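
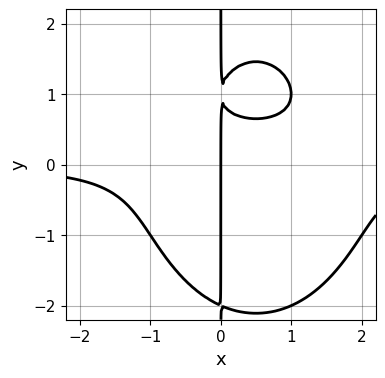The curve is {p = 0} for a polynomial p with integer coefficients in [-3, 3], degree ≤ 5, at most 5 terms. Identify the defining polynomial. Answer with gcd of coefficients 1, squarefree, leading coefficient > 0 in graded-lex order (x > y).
2*x^3*y + x*y^3 - 2*x^2*y - 3*x*y + 2*x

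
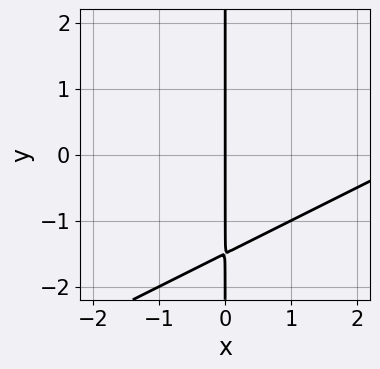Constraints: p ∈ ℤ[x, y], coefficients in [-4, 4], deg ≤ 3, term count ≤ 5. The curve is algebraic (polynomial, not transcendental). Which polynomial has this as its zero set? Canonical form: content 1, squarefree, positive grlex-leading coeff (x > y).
First, degree: the shape is more complex than any degree-1 curve, so deg p = 2.
Next, reading off the gridlines: it meets the x-axis at x = 0 (among the integer gridlines); the visible y-axis segment lies entirely on the curve.
Finally, putting this together gives p.

x^2 - 2*x*y - 3*x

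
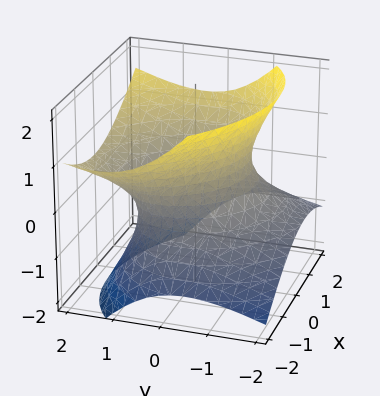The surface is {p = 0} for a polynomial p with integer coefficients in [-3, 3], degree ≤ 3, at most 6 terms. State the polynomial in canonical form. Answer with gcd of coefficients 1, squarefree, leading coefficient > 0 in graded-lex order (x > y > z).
2*x^2 + x*y + 2*y^2 - 3*y*z - 3*z^2 - 3

(a) Degree: a generic line meets the surface in up to 2 points, so deg p = 2.
(b) Against the integer gridlines: the surface avoids every integer z-axis point in the box.
(c) The integer polynomial consistent with all of this is the stated p.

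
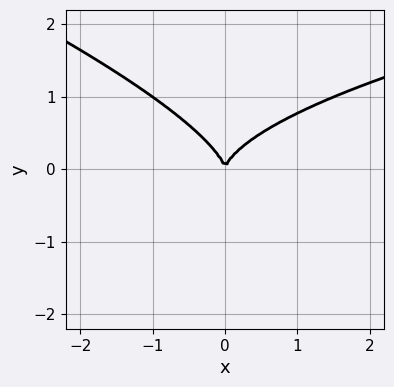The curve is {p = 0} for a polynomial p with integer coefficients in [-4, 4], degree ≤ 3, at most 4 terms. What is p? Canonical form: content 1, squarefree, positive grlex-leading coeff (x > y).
(a) deg p = 3. No degree-2 curve has this shape.
(b) From the axis intercepts and sections: it crosses the x-axis at the gridline x = 0; it crosses the y-axis at the gridline y = 0.
(c) Fitting integer coefficients to these (and the overall shape) gives p.

x*y^2 + 3*y^3 - 2*x^2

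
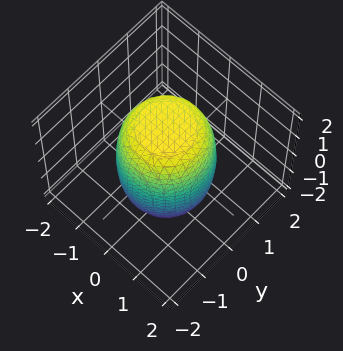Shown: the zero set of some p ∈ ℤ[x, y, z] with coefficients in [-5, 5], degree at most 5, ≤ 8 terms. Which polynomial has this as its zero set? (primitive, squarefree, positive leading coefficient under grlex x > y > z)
deg p = 4.
Symmetries: the z-axis is an axis of rotation, so x and y enter only as x² + y².
From the axis intercepts and sections: a circular section at z = -1 has radius between 1 and 2.
Assembling these constraints gives the stated polynomial.

2*x^4 + 4*x^2*y^2 + 2*y^4 - x^2 - y^2 + z^2 - 3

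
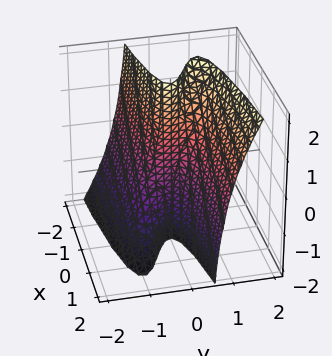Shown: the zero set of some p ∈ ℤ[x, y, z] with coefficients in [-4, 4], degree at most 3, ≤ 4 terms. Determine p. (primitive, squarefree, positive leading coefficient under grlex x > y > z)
3*y^3 - 2*y^2*z - x

(a) deg p = 3. A generic line meets the surface in up to 3 points.
(b) Observable constraints: it meets the x-axis at x = 0 (among the integer gridlines); it meets the y-axis at y = 0 (among the integer gridlines).
(c) Putting this together gives p. Check: (0, 0, 1) on the z-axis lies on the surface, and p(0, 0, 1) = 0. ✓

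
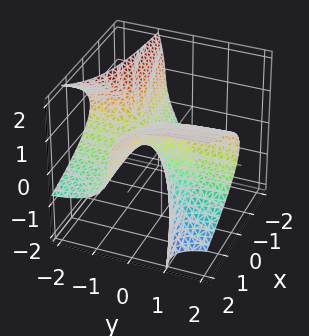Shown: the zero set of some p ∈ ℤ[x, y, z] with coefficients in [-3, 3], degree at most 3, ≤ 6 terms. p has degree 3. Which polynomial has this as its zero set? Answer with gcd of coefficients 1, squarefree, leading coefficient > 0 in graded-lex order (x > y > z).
3*y*z^2 + z^3 - 3*x*y - 3*y*z - 2*x

(a) The degree is 3 — a generic line meets the surface in up to 3 points.
(b) Reading off the gridlines: one z-axis crossing is at z = 0; the visible y-axis segment lies entirely on the surface; one x-axis crossing is at x = 0.
(c) Matching integer coefficients to the picture gives p.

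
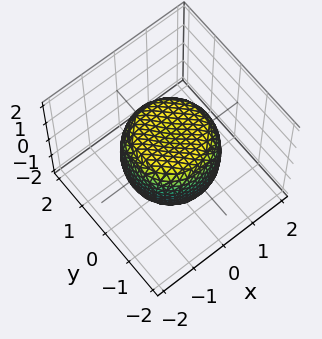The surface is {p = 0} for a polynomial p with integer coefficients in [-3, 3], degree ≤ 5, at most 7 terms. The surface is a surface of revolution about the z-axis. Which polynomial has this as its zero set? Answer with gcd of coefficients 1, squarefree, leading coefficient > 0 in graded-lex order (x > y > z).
x^4 + 2*x^2*y^2 + y^4 - x^2 - y^2 + z^2 - 1

1. deg p = 4.
2. Symmetry: every cross-section ⟂ z is a circle, so x, y appear only via x² + y².
3. Against the integer gridlines: a circular section at z = 1 has radius exactly 1; among the integer gridlines, it crosses the z-axis at z ∈ {-1, 1}.
4. Putting this together gives p.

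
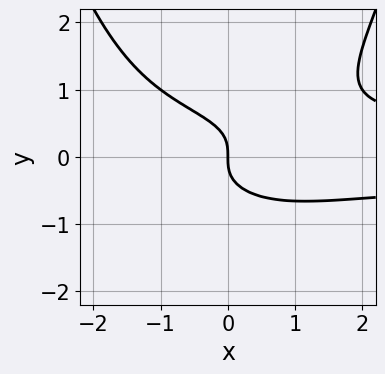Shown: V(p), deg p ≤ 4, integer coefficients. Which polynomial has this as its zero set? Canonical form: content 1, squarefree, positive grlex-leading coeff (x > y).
x^2*y^2 - 2*y^3 - x

1. deg p = 4. The shape is more complex than any degree-3 curve.
2. Observable constraints: it meets the y-axis at y = 0 (among the integer gridlines); one x-axis crossing is at x = 0.
3. The integer polynomial consistent with all of this is the stated p.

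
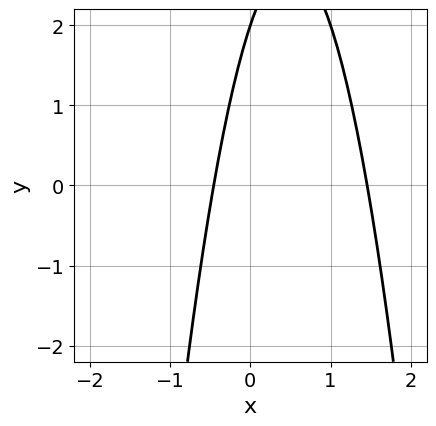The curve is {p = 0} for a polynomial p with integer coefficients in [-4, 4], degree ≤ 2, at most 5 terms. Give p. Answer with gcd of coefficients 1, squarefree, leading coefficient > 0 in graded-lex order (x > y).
Degree: the shape is more complex than any degree-1 curve, so deg p = 2.
From the axis intercepts and sections: it meets the y-axis at y = 2 (among the integer gridlines).
The integer polynomial consistent with all of this is the stated p.

3*x^2 - 3*x + y - 2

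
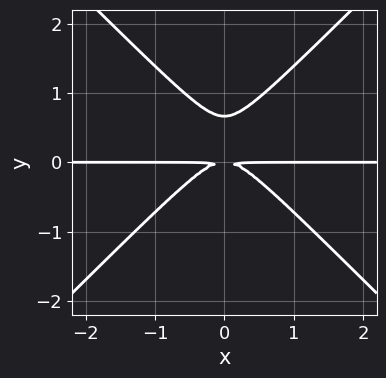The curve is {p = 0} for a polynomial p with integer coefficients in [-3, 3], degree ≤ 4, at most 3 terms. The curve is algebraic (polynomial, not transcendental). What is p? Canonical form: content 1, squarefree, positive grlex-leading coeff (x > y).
First, deg p = 3. A generic line meets the curve in up to 3 points.
Then, symmetries: it's symmetric under x → −x, forcing even powers of x.
Next, from the visible intercepts: every point of the x-axis in the box is on the curve.
Finally, fitting integer coefficients to these (and the overall shape) gives p.

3*x^2*y - 3*y^3 + 2*y^2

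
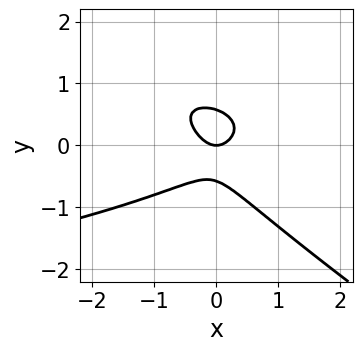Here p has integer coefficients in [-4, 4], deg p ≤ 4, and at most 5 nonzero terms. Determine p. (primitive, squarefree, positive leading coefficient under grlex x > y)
The degree is 3 — a generic line meets the curve in up to 3 points.
From the axis intercepts and sections: one y-axis crossing is at y = 0; it crosses the x-axis at the gridline x = 0.
Together with the visible shape, these determine p as stated.

2*x*y^2 + 3*y^3 + 2*x^2 - y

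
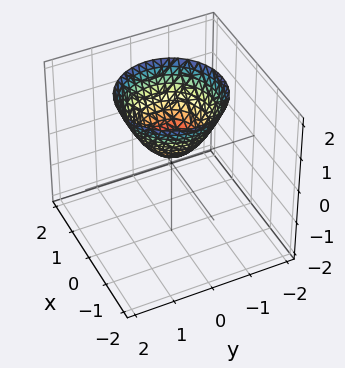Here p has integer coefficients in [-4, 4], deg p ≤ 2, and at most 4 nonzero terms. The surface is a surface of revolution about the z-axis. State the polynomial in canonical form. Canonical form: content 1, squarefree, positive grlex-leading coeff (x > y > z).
First, the degree is 2 — the shape is more complex than any degree-1 surface.
Then, symmetries: rotational symmetry about the z-axis ⇒ p depends on x, y only through x² + y².
Then, checking where it meets the axes: no y-intercept at any integer in the box; the surface avoids every integer x-axis point in the box; a circular section at z = 2 has radius between 1 and 2.
Finally, together with the visible shape, these determine p as stated.

3*x^2 + 3*y^2 - 3*z + 1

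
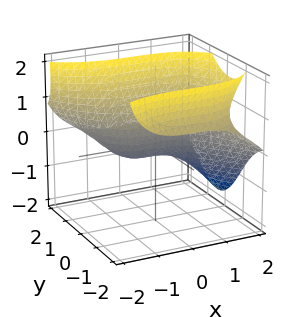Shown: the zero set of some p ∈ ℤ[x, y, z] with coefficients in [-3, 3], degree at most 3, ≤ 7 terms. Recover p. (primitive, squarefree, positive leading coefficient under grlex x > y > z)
First, the degree is 3 — the shape is more complex than any degree-2 surface.
Next, observable constraints: it crosses the y-axis at the gridline y = 0; it meets the z-axis at z = 0 (among the integer gridlines); it crosses the x-axis at the gridline x = 0.
Finally, solving for integer coefficients yields p as stated.

x^3 + 3*y^2*z - y^2 - 3*z^2 + 3*y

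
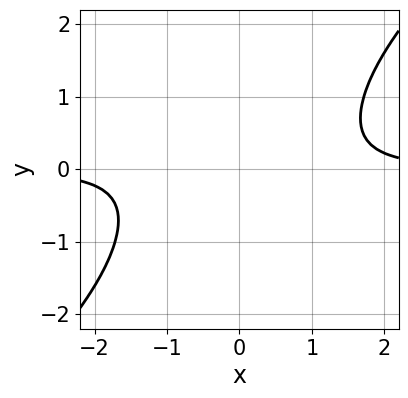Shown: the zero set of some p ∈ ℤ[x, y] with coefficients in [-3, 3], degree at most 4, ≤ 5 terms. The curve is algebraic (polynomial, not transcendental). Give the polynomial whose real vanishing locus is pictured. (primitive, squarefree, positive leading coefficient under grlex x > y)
2*x^3*y - 3*x^2*y^2 + x*y^3 - 3

First, degree: a generic line meets the curve in up to 4 points, so deg p = 4.
Next, checking where it meets the axes: it misses every integer gridline on the x-axis; no y-intercept at any integer in the box.
Finally, fitting integer coefficients to these (and the overall shape) gives p.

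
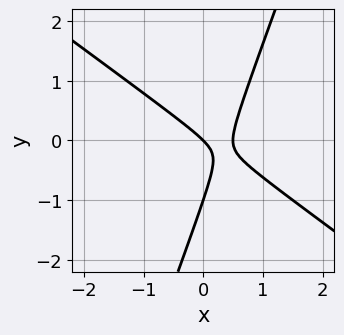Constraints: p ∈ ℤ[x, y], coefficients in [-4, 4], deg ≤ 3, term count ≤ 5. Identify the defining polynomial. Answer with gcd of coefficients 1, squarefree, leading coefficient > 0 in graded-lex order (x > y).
1. Degree: a generic line meets the curve in up to 2 points, so deg p = 2.
2. Against the integer gridlines: among the integer gridlines, it crosses the y-axis at y ∈ {-1, 0}; it meets the x-axis at x = 0 (among the integer gridlines).
3. Solving for integer coefficients yields p as stated.

2*x^2 + 2*x*y - y^2 - x - y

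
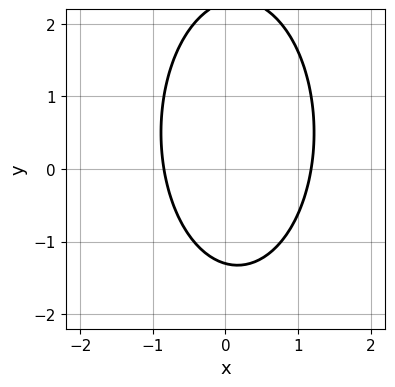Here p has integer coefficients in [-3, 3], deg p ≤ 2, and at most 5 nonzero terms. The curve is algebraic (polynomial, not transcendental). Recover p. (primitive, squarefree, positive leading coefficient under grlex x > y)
3*x^2 + y^2 - x - y - 3

(a) Degree: a generic line meets the curve in up to 2 points, so deg p = 2.
(b) Putting this together gives p.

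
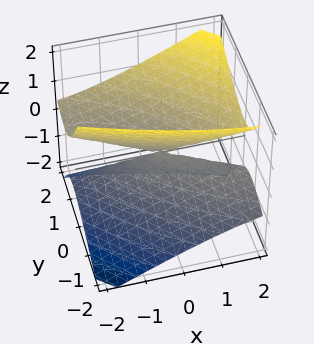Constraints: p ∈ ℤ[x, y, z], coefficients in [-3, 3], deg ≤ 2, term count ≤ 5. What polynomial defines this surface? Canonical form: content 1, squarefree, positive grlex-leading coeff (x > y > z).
(a) The picture has 2 separate pieces. Treating them together as one polynomial.
(b) Degree: a generic line meets the surface in up to 2 points, so deg p = 2.
(c) From the axis intercepts and sections: one z-axis crossing is at z = 0; it crosses the x-axis at the gridline x = 0.
(d) Fitting integer coefficients to these (and the overall shape) gives p.

x^2 + 3*x*y + 3*y^2 - 3*y*z - 3*z^2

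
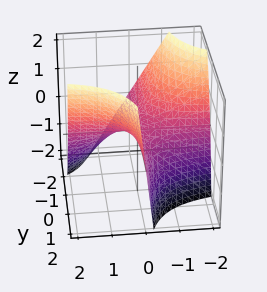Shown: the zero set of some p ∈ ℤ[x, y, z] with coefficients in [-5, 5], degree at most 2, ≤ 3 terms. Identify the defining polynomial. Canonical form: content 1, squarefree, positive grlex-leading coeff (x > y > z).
4*x*y + y*z - 3*z

First, deg p = 2.
Then, observable constraints: every point of the y-axis in the box is on the surface; every point of the x-axis in the box is on the surface.
Finally, these observations pin down the coefficients.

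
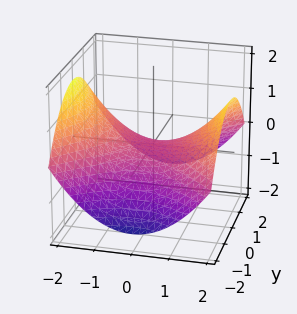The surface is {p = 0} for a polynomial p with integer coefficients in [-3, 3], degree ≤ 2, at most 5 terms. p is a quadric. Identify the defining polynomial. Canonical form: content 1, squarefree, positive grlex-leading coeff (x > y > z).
x^2 - y^2 - 3*z

The degree is 2 — a saddle surface; a quadric.
Symmetries: it's symmetric under y → −y, forcing even powers of y; the x ↦ −x reflection is a symmetry, so x appears only in even powers.
Reading off the gridlines: it crosses the z-axis at the gridline z = 0; it crosses the y-axis at the gridline y = 0.
Solving for integer coefficients yields p as stated.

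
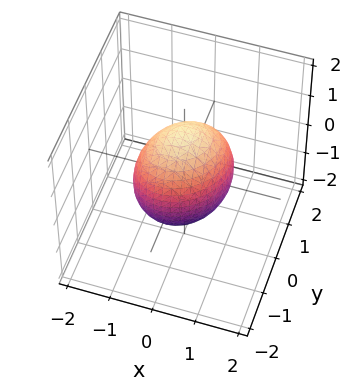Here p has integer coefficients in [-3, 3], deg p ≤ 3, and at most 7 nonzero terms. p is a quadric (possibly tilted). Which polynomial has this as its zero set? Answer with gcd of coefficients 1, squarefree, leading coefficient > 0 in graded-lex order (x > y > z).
(a) The degree is 2 — a generic line meets the surface in up to 2 points.
(b) Against the integer gridlines: among the integer gridlines, it crosses the y-axis at y ∈ {-1, 1}; the x-axis gridline crossings are at x ∈ {-1, 1}.
(c) Solving for integer coefficients yields p as stated.

2*x^2 - x*y + 2*y^2 + z^2 - 2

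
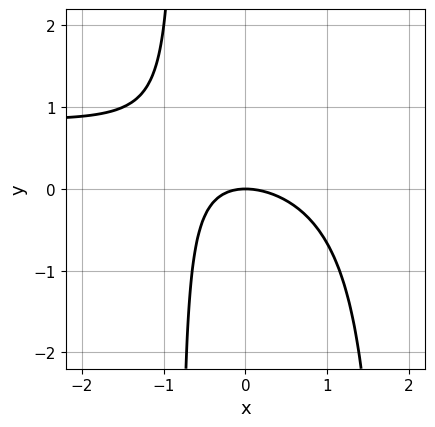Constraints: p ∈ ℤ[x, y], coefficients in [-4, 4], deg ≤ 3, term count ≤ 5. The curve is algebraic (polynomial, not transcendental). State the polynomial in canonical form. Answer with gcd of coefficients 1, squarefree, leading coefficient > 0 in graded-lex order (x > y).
2*x^2*y - 2*x^2 - 2*x*y - 3*y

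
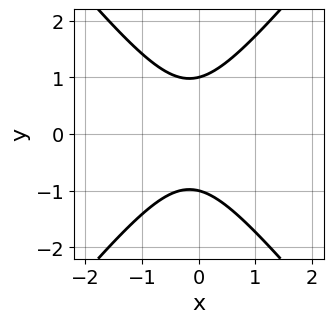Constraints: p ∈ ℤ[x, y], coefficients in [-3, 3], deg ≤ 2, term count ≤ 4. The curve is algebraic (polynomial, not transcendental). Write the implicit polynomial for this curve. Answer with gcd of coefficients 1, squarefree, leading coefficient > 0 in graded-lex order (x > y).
First, deg p = 2.
Then, symmetries: it's symmetric under y → −y, forcing even powers of y.
Then, from the visible intercepts: the y-axis gridline crossings are at y ∈ {-1, 1}; the curve avoids every integer x-axis point in the box.
Finally, these observations pin down the coefficients.

3*x^2 - 2*y^2 + x + 2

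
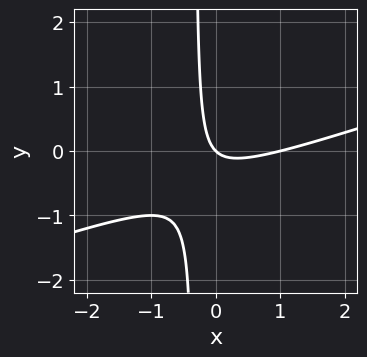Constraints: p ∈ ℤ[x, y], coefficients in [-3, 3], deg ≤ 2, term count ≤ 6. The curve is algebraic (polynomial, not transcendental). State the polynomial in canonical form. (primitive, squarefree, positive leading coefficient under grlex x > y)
x^2 - 3*x*y - x - y

The degree is 2 — a generic line meets the curve in up to 2 points.
From the visible intercepts: one y-axis crossing is at y = 0; the x-axis gridline crossings are at x ∈ {0, 1}.
The integer polynomial consistent with all of this is the stated p.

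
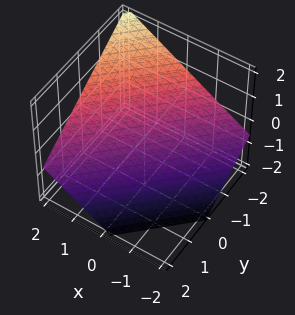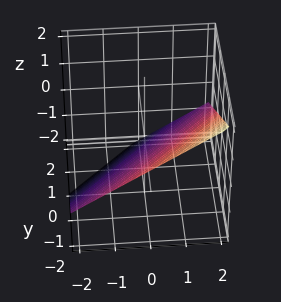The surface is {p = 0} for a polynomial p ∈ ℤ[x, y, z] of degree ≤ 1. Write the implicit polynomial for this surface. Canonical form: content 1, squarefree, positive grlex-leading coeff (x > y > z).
2*x - 2*y - 3*z - 2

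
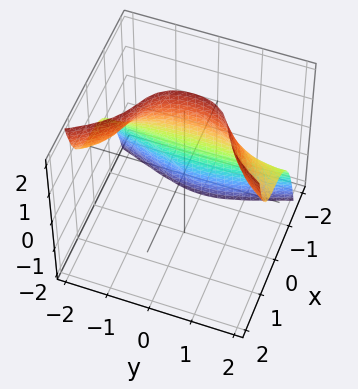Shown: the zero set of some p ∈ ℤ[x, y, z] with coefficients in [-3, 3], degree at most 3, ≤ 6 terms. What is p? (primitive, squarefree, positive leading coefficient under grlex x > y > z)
3*x^3 - y^2*z + x*z + 2

deg p = 3.
Against the integer gridlines: no z-intercept at any integer in the box; the surface avoids every integer y-axis point in the box.
The integer polynomial consistent with all of this is the stated p.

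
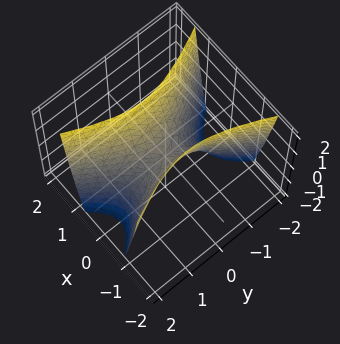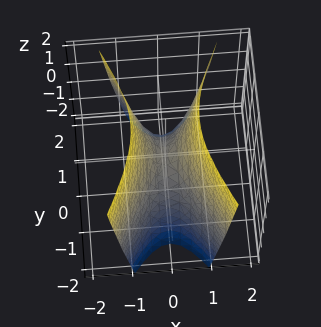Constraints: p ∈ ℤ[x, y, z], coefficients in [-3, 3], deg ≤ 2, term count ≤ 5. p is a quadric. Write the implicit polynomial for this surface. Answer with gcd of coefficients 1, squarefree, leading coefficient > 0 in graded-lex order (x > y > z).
3*x^2 - y^2 - z

1. deg p = 2. A saddle surface; a quadric.
2. Symmetries: it's symmetric under x → −x, forcing even powers of x; the y ↦ −y reflection is a symmetry, so y appears only in even powers.
3. From the visible intercepts: it meets the x-axis at x = 0 (among the integer gridlines); it crosses the z-axis at the gridline z = 0; it meets the y-axis at y = 0 (among the integer gridlines).
4. Fitting integer coefficients to these (and the overall shape) gives p.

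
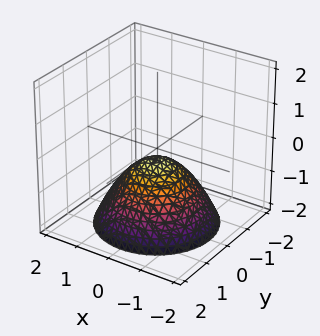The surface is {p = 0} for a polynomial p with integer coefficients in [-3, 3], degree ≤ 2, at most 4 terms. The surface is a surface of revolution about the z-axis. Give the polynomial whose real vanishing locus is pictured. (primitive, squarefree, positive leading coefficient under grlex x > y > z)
2*x^2 + 2*y^2 + 3*z + 1

1. The degree is 2 — no degree-1 surface has this shape.
2. Symmetries: rotational symmetry about the z-axis ⇒ p depends on x, y only through x² + y².
3. From the visible intercepts: a circular section at z = -2 has radius between 1 and 2; no y-intercept at any integer in the box.
4. These observations pin down the coefficients.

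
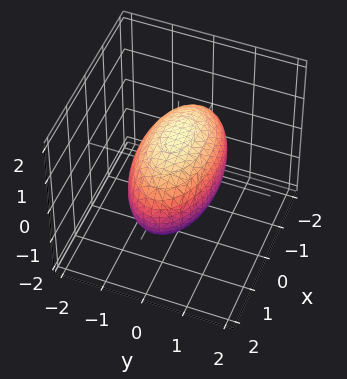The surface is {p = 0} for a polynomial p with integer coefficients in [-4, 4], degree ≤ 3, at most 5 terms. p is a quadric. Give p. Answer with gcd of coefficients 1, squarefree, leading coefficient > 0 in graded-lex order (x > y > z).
x^2 + 3*y^2 + 2*z^2 - 3

1. Degree: bounded and convex; a quadric, so deg p = 2.
2. Symmetries: it's symmetric under y → −y, forcing even powers of y; mirror symmetry z ↦ −z ⇒ only even powers of z; it's symmetric under x → −x, forcing even powers of x.
3. Reading off the gridlines: the y-axis gridline crossings are at y ∈ {-1, 1}.
4. The integer polynomial consistent with all of this is the stated p.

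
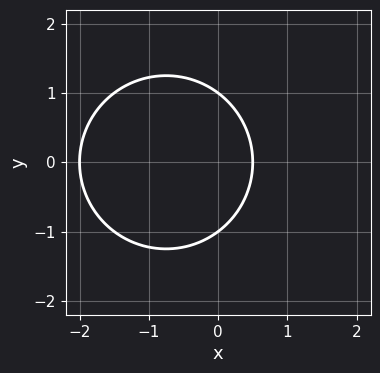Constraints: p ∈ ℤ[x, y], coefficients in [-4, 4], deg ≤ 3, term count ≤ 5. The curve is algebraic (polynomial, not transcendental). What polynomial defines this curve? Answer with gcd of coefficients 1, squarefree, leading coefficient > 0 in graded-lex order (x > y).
First, the degree is 2 — the shape is more complex than any degree-1 curve.
Next, symmetries: the y ↦ −y reflection is a symmetry, so y appears only in even powers.
Next, checking where it meets the axes: it meets the x-axis at x = -2 (among the integer gridlines); among the integer gridlines, it crosses the y-axis at y ∈ {-1, 1}.
Finally, putting this together gives p.

2*x^2 + 2*y^2 + 3*x - 2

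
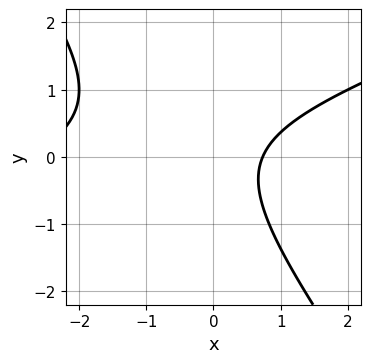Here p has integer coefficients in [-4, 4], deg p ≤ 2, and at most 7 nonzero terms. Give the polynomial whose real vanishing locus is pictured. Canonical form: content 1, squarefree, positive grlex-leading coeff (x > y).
x^2 - 2*x*y - 2*y^2 + 2*x - 2

The degree is 2 — a generic line meets the curve in up to 2 points.
From the visible intercepts: no y-intercept at any integer in the box.
Putting this together gives p.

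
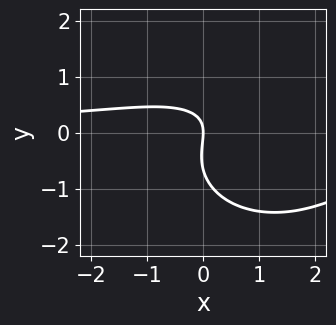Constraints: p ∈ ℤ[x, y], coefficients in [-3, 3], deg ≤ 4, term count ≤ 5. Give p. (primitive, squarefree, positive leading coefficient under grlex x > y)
2*x^2*y + 3*y^3 - 3*x*y + 2*y^2 + 3*x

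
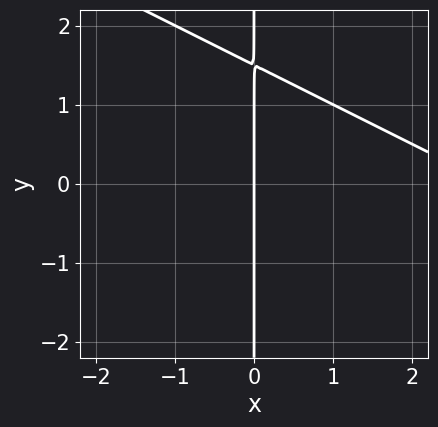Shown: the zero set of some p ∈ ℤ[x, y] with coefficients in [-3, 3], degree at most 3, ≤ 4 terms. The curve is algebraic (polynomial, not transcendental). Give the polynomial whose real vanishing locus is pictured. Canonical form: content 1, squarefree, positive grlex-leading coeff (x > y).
x^2 + 2*x*y - 3*x

1. deg p = 2. No degree-1 curve has this shape.
2. Reading off the gridlines: every point of the y-axis in the box is on the curve; it meets the x-axis at x = 0 (among the integer gridlines).
3. Fitting integer coefficients to these (and the overall shape) gives p.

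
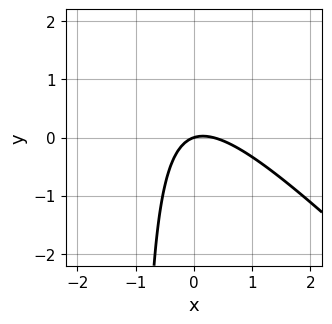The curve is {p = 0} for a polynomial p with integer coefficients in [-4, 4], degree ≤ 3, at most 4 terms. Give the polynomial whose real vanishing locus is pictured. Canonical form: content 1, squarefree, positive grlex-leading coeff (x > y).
(a) deg p = 2. A generic line meets the curve in up to 2 points.
(b) From the axis intercepts and sections: it meets the x-axis at x = 0 (among the integer gridlines); it crosses the y-axis at the gridline y = 0.
(c) Matching integer coefficients to the picture gives p.

3*x^2 + 3*x*y - x + 3*y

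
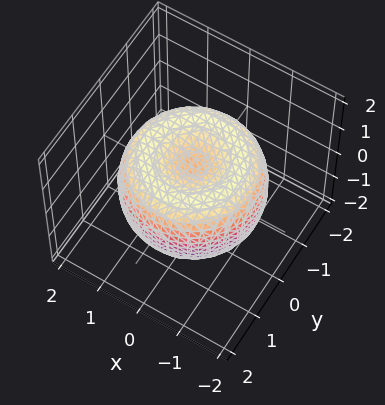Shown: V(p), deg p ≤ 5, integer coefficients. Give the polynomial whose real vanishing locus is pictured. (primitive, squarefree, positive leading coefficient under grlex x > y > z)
x^4 + 2*x^2*y^2 + y^4 - 2*x^2 - 2*y^2 + 2*z^2 - 1

1. deg p = 4.
2. Symmetry: the z-axis is an axis of rotation, so x and y enter only as x² + y².
3. Reading off the gridlines: a circular section at z = -1 has radius exactly 1.
4. Together with the visible shape, these determine p as stated.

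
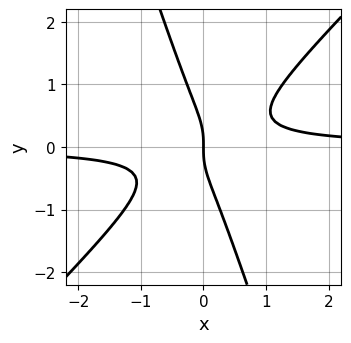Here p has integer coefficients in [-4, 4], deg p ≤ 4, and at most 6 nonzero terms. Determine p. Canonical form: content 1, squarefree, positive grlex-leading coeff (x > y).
3*x^2*y - 2*x*y^2 - y^3 - x

(a) The degree is 3 — no degree-2 curve has this shape.
(b) Observable constraints: one y-axis crossing is at y = 0; it meets the x-axis at x = 0 (among the integer gridlines).
(c) Putting this together gives p.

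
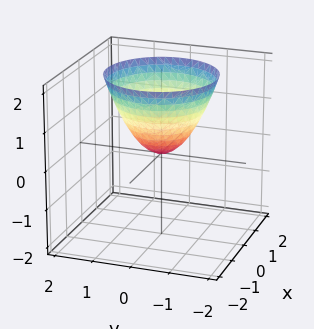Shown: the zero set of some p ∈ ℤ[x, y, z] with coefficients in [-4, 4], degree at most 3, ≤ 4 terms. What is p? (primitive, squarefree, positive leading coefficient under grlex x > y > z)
First, deg p = 2.
Then, symmetry: the surface is invariant under rotation about z: p = q(x² + y², z).
Next, from the visible intercepts: a circular section at z = 1 has radius exactly 1; one z-axis crossing is at z = 0.
Finally, these observations pin down the coefficients.

x^2 + y^2 - z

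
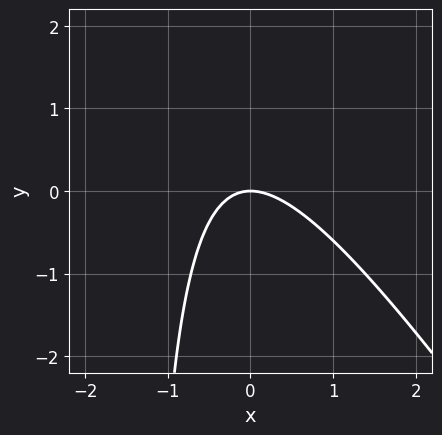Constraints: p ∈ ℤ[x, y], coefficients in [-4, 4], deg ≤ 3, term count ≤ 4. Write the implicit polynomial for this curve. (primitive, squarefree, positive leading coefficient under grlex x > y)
3*x^2 + 2*x*y + 3*y

First, deg p = 2.
Next, from the axis intercepts and sections: it crosses the y-axis at the gridline y = 0; one x-axis crossing is at x = 0.
Finally, assembling these constraints gives the stated polynomial.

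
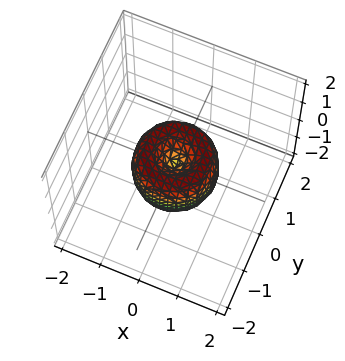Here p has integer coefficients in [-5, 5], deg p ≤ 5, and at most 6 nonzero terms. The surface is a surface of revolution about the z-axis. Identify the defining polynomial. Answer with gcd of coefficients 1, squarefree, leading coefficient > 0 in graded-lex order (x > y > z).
(a) The degree is 4 — the shape is more complex than any degree-3 surface.
(b) Symmetry: every cross-section ⟂ z is a circle, so x, y appear only via x² + y².
(c) Observable constraints: a circular section at z = 0 has radius exactly 1; among the integer gridlines, it crosses the y-axis at y ∈ {-1, 0, 1}.
(d) Putting this together gives p. Check: (1, 0, 0) on the x-axis lies on the surface, and p(1, 0, 0) = 0. ✓

2*x^4 + 4*x^2*y^2 + 2*y^4 - 2*x^2 - 2*y^2 + z^2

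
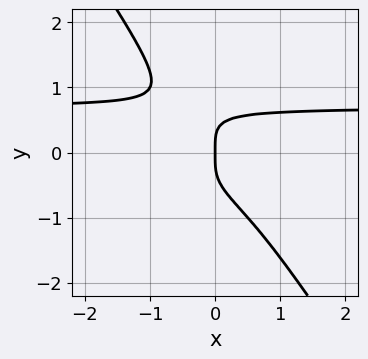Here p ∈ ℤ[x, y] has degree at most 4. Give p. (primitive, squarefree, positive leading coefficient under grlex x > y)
deg p = 4. No degree-3 curve has this shape.
From the visible intercepts: it crosses the x-axis at the gridline x = 0; one y-axis crossing is at y = 0.
Assembling these constraints gives the stated polynomial.

3*x*y^3 + 2*y^4 - x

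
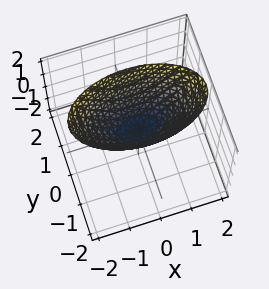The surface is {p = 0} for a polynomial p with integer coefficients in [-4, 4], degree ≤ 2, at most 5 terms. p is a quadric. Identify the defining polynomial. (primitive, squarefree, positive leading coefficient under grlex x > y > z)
x^2 + 3*y^2 - 2*z

(a) deg p = 2. A paraboloid; a quadric.
(b) Symmetries: the x ↦ −x reflection is a symmetry, so x appears only in even powers; mirror symmetry y ↦ −y ⇒ only even powers of y.
(c) Observable constraints: it meets the x-axis at x = 0 (among the integer gridlines); one y-axis crossing is at y = 0; it crosses the z-axis at the gridline z = 0.
(d) Fitting integer coefficients to these (and the overall shape) gives p.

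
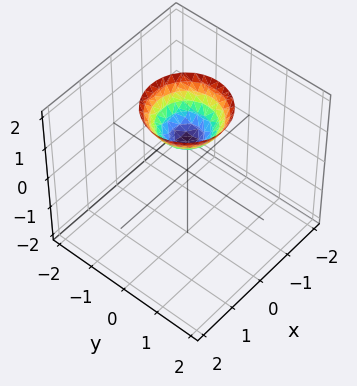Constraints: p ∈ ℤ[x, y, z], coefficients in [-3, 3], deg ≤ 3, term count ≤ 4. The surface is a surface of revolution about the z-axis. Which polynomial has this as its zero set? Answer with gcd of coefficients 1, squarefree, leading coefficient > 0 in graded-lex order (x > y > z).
x^2 + y^2 - z + 1

(a) Degree: the shape is more complex than any degree-1 surface, so deg p = 2.
(b) By symmetry, every cross-section ⟂ z is a circle, so x, y appear only via x² + y².
(c) Against the integer gridlines: it misses every integer gridline on the y-axis; it meets the z-axis at z = 1 (among the integer gridlines).
(d) Matching integer coefficients to the picture gives p.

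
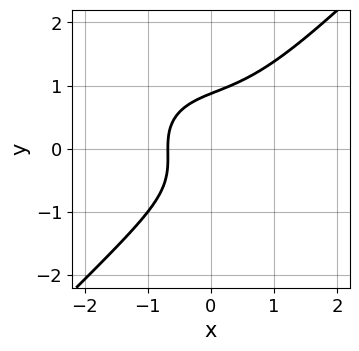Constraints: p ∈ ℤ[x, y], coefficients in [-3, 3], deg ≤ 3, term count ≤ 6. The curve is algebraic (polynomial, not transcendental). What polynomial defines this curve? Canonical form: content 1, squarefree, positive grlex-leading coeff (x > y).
First, degree: a generic line meets the curve in up to 3 points, so deg p = 3.
Finally, matching integer coefficients to the picture gives p.

2*x^3 + x*y^2 - 3*y^3 + 2*x + 2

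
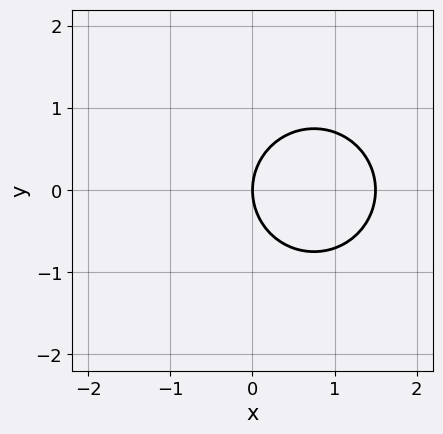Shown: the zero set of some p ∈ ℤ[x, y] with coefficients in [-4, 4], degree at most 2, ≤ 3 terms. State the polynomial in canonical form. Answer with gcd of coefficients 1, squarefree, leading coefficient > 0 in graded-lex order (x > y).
2*x^2 + 2*y^2 - 3*x

First, degree: the shape is more complex than any degree-1 curve, so deg p = 2.
Next, symmetries: the y ↦ −y reflection is a symmetry, so y appears only in even powers.
Then, reading off the gridlines: it meets the x-axis at x = 0 (among the integer gridlines); one y-axis crossing is at y = 0.
Finally, the integer polynomial consistent with all of this is the stated p.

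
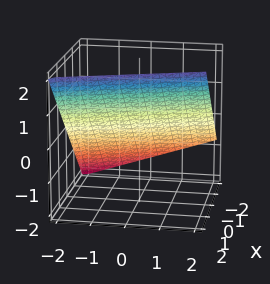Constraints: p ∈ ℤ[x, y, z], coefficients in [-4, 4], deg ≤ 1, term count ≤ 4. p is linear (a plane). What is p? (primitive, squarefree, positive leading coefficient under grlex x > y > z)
(a) deg p = 1.
(b) Reading off the gridlines: one y-axis crossing is at y = -2.
(c) Together with the visible shape, these determine p as stated.

3*x + y - 3*z + 2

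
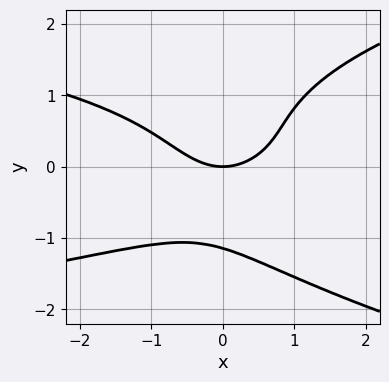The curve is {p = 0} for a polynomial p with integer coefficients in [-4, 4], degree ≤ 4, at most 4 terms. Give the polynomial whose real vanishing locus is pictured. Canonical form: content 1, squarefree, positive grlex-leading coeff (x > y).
(a) The degree is 4 — the shape is more complex than any degree-3 curve.
(b) From the visible intercepts: it crosses the y-axis at the gridline y = 0; it crosses the x-axis at the gridline x = 0.
(c) Solving for integer coefficients yields p as stated.

2*y^4 - 2*x*y^2 - 2*x^2 + 3*y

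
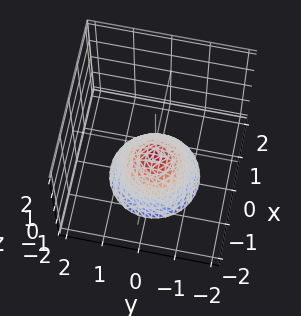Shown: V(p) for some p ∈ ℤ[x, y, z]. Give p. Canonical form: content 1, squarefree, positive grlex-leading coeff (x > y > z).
First, the degree is 2 — no degree-1 surface has this shape.
Next, by symmetry, the surface is invariant under rotation about z: p = q(x² + y², z).
Then, observable constraints: the surface avoids every integer y-axis point in the box; no x-intercept at any integer in the box; a circular section at z = -1 has radius between 0 and 1.
Finally, solving for integer coefficients yields p as stated.

3*x^2 + 3*y^2 + 3*z + 2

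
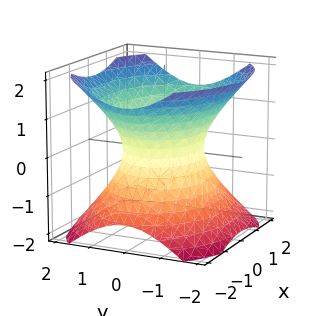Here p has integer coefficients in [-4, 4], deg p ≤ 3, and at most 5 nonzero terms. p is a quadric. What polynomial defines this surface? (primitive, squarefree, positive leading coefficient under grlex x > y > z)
deg p = 2. An hourglass — one-sheet hyperboloid; a quadric.
Symmetries: it's symmetric under z → −z, forcing even powers of z; mirror symmetry y ↦ −y ⇒ only even powers of y; mirror symmetry x ↦ −x ⇒ only even powers of x.
From the visible intercepts: the y-axis gridline crossings are at y ∈ {-1, 1}; it misses every integer gridline on the z-axis.
Together with the visible shape, these determine p as stated.

2*x^2 + 3*y^2 - 3*z^2 - 3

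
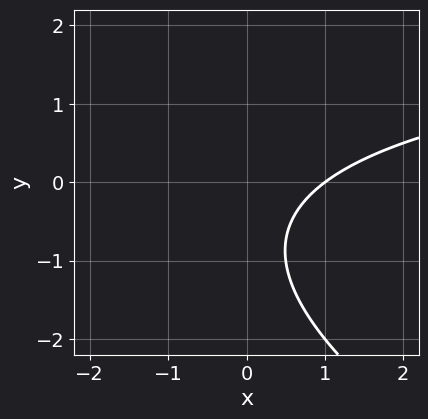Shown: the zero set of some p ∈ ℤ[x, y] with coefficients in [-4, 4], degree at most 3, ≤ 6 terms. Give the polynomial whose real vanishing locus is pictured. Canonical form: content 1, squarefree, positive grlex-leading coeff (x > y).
1. Degree: the shape is more complex than any degree-1 curve, so deg p = 2.
2. Checking where it meets the axes: it misses every integer gridline on the y-axis; one x-axis crossing is at x = 1.
3. Solving for integer coefficients yields p as stated.

x*y + 2*y^2 - 3*x + 3*y + 3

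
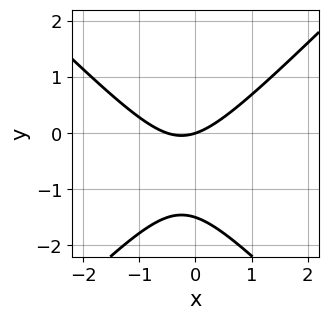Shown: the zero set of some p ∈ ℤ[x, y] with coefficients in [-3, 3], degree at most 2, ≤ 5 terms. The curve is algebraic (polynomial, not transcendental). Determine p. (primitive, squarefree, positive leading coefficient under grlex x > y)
2*x^2 - 2*y^2 + x - 3*y

First, the degree is 2 — the shape is more complex than any degree-1 curve.
Then, observable constraints: it meets the x-axis at x = 0 (among the integer gridlines); one y-axis crossing is at y = 0.
Finally, fitting integer coefficients to these (and the overall shape) gives p.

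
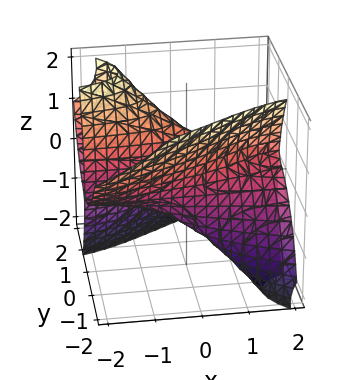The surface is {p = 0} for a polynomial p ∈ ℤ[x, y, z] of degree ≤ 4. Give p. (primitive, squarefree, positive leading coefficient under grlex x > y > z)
(a) deg p = 3. No degree-2 surface has this shape.
(b) Against the integer gridlines: every point of the x-axis in the box is on the surface; it meets the z-axis at z = 0 (among the integer gridlines).
(c) Putting this together gives p. Check: (0, 1, 0) on the y-axis lies on the surface, and p(0, 1, 0) = 0. ✓

3*x*y*z + 2*y^3 + z^3 - 2*y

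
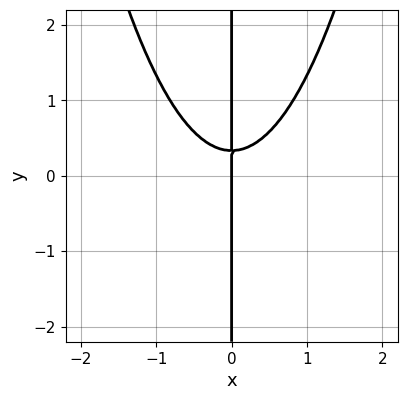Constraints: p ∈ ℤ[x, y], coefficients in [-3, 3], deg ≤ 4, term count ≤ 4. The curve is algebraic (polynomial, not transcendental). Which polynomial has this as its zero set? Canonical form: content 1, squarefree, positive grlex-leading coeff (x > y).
3*x^3 - 3*x*y + x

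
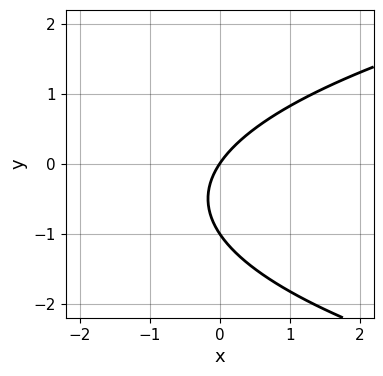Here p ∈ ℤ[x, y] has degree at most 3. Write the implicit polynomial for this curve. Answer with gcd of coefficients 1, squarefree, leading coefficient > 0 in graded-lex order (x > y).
2*y^2 - 3*x + 2*y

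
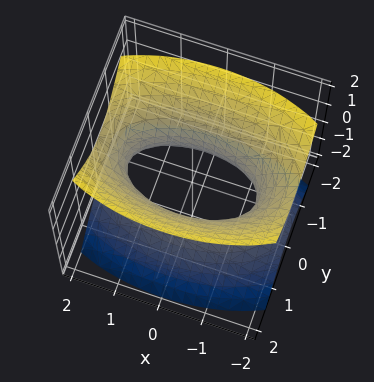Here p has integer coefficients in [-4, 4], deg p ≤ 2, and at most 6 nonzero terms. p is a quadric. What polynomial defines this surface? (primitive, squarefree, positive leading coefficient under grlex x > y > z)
x^2 + 3*y^2 - 2*z^2 - 2

(a) The degree is 2 — an hourglass — one-sheet hyperboloid; a quadric.
(b) Symmetries: mirror symmetry x ↦ −x ⇒ only even powers of x; it's symmetric under z → −z, forcing even powers of z; it's symmetric under y → −y, forcing even powers of y.
(c) Checking where it meets the axes: the surface avoids every integer z-axis point in the box.
(d) Matching integer coefficients to the picture gives p.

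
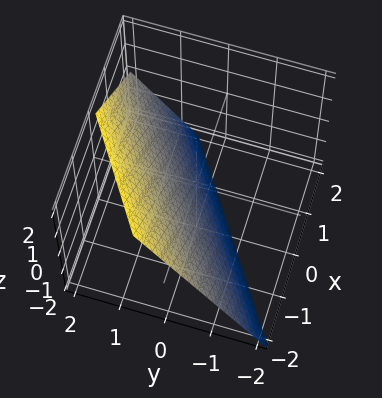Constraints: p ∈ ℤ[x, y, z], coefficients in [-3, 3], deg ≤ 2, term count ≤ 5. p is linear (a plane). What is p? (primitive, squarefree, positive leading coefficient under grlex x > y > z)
2*x - 3*y + 2*z + 2

First, the degree is 1 — every cross-section is a straight line — this is a plane.
Next, observable constraints: it crosses the z-axis at the gridline z = -1; one x-axis crossing is at x = -1.
Finally, assembling these constraints gives the stated polynomial.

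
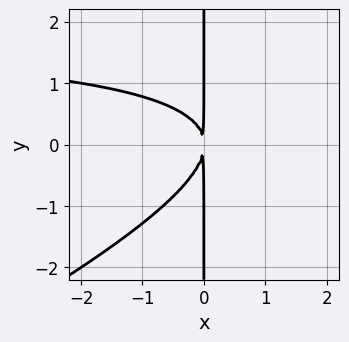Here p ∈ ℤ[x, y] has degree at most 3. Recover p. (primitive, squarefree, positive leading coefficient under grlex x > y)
x^2*y - 2*x*y^2 - 2*x^2

First, the degree is 3 — the shape is more complex than any degree-2 curve.
Next, against the integer gridlines: every point of the y-axis in the box is on the curve.
Finally, together with the visible shape, these determine p as stated.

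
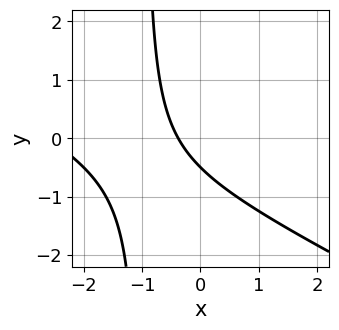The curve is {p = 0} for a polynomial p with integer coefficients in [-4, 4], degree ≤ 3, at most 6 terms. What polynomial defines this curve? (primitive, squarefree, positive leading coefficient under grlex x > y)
First, the degree is 2 — a generic line meets the curve in up to 2 points.
Finally, putting this together gives p.

x^2 + 2*x*y + 3*x + 2*y + 1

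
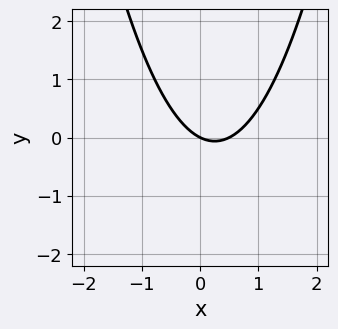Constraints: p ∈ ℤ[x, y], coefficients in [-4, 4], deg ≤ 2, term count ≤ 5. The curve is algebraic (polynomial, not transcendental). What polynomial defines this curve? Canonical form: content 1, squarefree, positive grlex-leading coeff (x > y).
2*x^2 - x - 2*y

(a) The degree is 2 — no degree-1 curve has this shape.
(b) Checking where it meets the axes: it meets the y-axis at y = 0 (among the integer gridlines); one x-axis crossing is at x = 0.
(c) Fitting integer coefficients to these (and the overall shape) gives p.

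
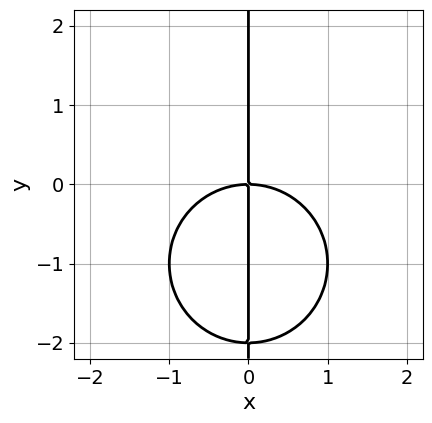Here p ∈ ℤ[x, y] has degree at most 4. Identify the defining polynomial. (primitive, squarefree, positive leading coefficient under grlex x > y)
x^3 + x*y^2 + 2*x*y

1. deg p = 3. A generic line meets the curve in up to 3 points.
2. From the axis intercepts and sections: it crosses the x-axis at the gridline x = 0; every point of the y-axis in the box is on the curve.
3. These observations pin down the coefficients.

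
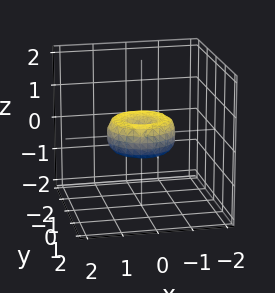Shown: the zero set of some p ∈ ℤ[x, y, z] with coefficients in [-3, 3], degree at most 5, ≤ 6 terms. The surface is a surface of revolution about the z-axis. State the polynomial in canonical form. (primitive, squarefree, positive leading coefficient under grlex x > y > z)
The degree is 4 — the shape is more complex than any degree-3 surface.
Symmetries: rotational symmetry about the z-axis ⇒ p depends on x, y only through x² + y².
Reading off the gridlines: the y-axis gridline crossings are at y ∈ {-1, 0, 1}; a circular section at z = 0 has radius exactly 1; among the integer gridlines, it crosses the x-axis at x ∈ {-1, 0, 1}; it meets the z-axis at z = 0 (among the integer gridlines).
Together with the visible shape, these determine p as stated.

x^4 + 2*x^2*y^2 + y^4 - x^2 - y^2 + z^2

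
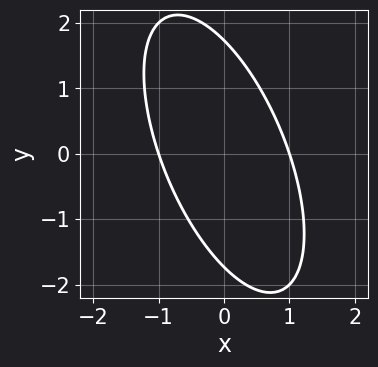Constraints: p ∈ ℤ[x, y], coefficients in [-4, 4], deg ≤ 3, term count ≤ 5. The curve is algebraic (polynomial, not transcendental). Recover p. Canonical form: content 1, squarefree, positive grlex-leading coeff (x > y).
3*x^2 + 2*x*y + y^2 - 3

1. deg p = 2. No degree-1 curve has this shape.
2. From the visible intercepts: the x-axis gridline crossings are at x ∈ {-1, 1}.
3. Solving for integer coefficients yields p as stated.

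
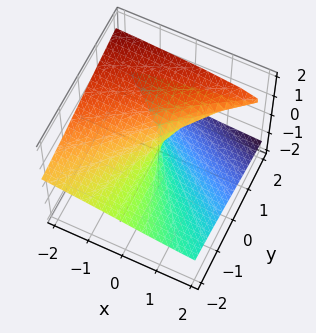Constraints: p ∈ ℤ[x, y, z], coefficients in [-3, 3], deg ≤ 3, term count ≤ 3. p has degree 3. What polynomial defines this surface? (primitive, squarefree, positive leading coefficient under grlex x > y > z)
3*z^3 - 2*y*z + x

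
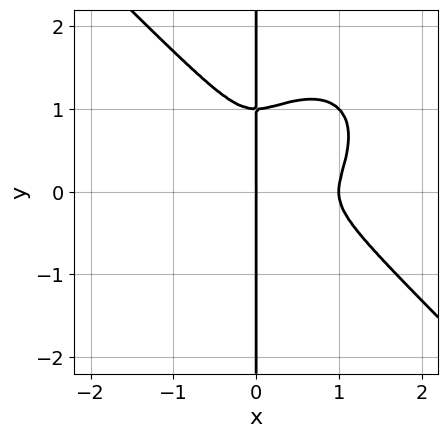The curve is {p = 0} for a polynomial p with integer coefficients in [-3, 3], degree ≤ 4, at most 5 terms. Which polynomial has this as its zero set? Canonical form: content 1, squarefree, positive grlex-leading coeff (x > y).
First, the degree is 4 — the shape is more complex than any degree-3 curve.
Then, checking where it meets the axes: every point of the y-axis in the box is on the curve; among the integer gridlines, it crosses the x-axis at x ∈ {0, 1}.
Finally, together with the visible shape, these determine p as stated.

x^4 + x*y^3 - x^3 - x*y^2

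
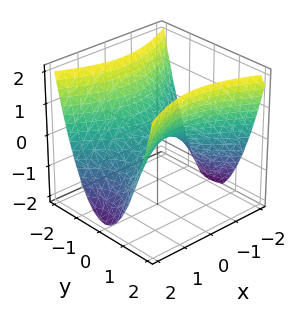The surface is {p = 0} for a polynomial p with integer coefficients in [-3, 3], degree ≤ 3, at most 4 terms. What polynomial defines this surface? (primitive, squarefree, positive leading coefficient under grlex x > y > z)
x^2 - 2*y^2 + 2*z

deg p = 2.
Symmetries: the y ↦ −y reflection is a symmetry, so y appears only in even powers; it's symmetric under x → −x, forcing even powers of x.
From the axis intercepts and sections: it crosses the y-axis at the gridline y = 0; it crosses the x-axis at the gridline x = 0; it meets the z-axis at z = 0 (among the integer gridlines).
Together with the visible shape, these determine p as stated.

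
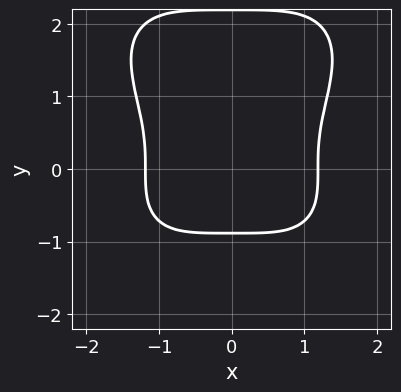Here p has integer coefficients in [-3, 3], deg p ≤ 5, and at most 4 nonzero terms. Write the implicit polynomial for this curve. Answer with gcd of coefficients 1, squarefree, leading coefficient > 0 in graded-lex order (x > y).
(a) deg p = 4. No degree-3 curve has this shape.
(b) Symmetries: mirror symmetry x ↦ −x ⇒ only even powers of x.
(c) These observations pin down the coefficients.

x^4 + y^4 - 2*y^3 - 2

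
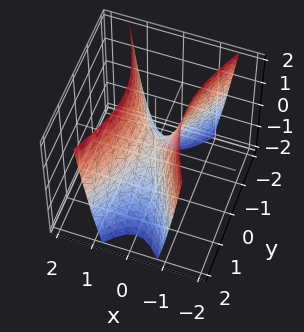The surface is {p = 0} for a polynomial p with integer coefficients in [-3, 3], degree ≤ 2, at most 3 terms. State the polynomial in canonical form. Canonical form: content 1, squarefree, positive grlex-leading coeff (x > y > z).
1. deg p = 2. A saddle surface; a quadric.
2. Symmetries: the x ↦ −x reflection is a symmetry, so x appears only in even powers; it's symmetric under y → −y, forcing even powers of y.
3. Checking where it meets the axes: it meets the z-axis at z = 0 (among the integer gridlines); it crosses the y-axis at the gridline y = 0.
4. Matching integer coefficients to the picture gives p.

3*x^2 - y^2 - z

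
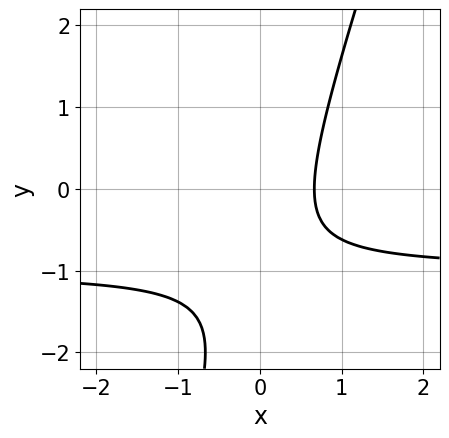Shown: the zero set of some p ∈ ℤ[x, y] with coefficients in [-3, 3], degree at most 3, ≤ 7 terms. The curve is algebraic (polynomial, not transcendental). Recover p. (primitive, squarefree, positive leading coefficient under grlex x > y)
1. Degree: a generic line meets the curve in up to 2 points, so deg p = 2.
2. From the axis intercepts and sections: no y-intercept at any integer in the box.
3. Together with the visible shape, these determine p as stated.

3*x*y - y^2 + 3*x - 2*y - 2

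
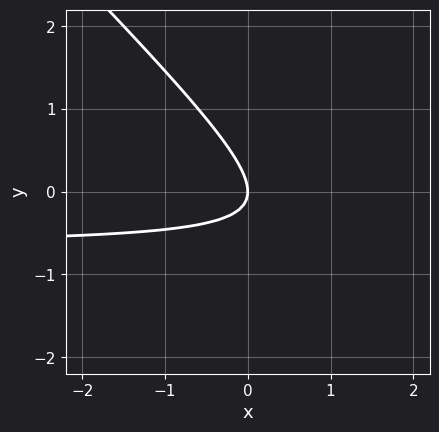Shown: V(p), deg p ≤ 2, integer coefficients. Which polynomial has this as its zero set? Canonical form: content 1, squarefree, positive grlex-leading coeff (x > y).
Degree: no degree-1 curve has this shape, so deg p = 2.
Reading off the gridlines: one y-axis crossing is at y = 0; it meets the x-axis at x = 0 (among the integer gridlines).
Fitting integer coefficients to these (and the overall shape) gives p.

3*x*y + 3*y^2 + 2*x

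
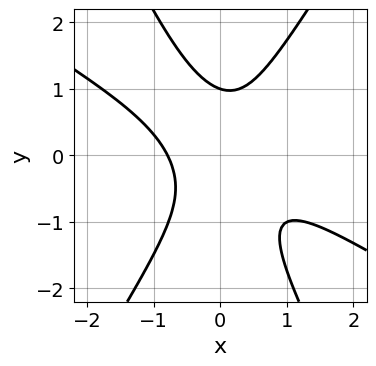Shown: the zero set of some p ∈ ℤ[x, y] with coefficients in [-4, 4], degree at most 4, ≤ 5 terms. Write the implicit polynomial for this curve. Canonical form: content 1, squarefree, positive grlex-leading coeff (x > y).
The degree is 3 — a generic line meets the curve in up to 3 points.
Against the integer gridlines: it meets the y-axis at y = 1 (among the integer gridlines).
Putting this together gives p.

2*x^3 + 3*x^2*y - x*y^2 - y^3 + 1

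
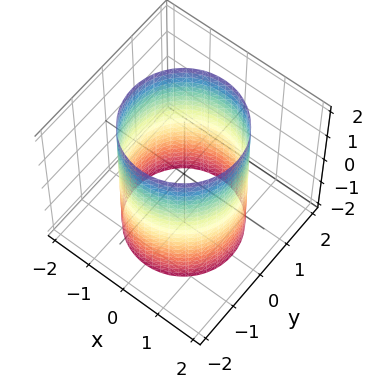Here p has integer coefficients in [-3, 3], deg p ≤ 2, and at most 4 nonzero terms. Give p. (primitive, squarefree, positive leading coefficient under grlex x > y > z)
x^2 + y^2 - 2

First, degree: constant cross-section along one axis; a quadric, so deg p = 2.
Next, symmetries: every cross-section ⟂ z is a circle, so x, y appear only via x² + y²; the z ↦ −z reflection is a symmetry, so z appears only in even powers.
Then, from the axis intercepts and sections: a circular section at z = -2 has radius between 1 and 2; the surface avoids every integer z-axis point in the box.
Finally, these observations pin down the coefficients.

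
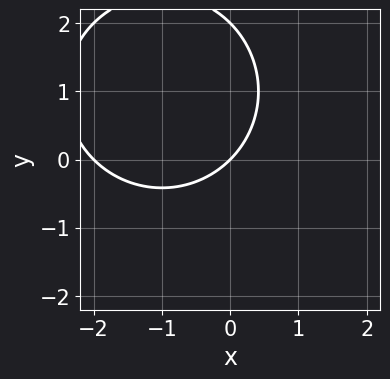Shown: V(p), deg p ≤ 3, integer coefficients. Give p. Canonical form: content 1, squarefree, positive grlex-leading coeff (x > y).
x^2 + y^2 + 2*x - 2*y

(a) Degree: no degree-1 curve has this shape, so deg p = 2.
(b) Observable constraints: among the integer gridlines, it crosses the x-axis at x ∈ {-2, 0}; among the integer gridlines, it crosses the y-axis at y ∈ {0, 2}.
(c) These observations pin down the coefficients.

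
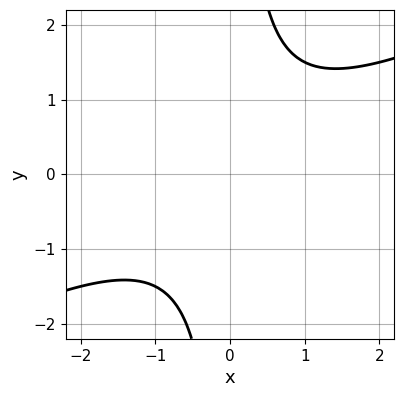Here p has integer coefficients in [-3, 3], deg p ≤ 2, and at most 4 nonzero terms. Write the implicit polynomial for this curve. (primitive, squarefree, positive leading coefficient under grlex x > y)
x^2 - 2*x*y + 2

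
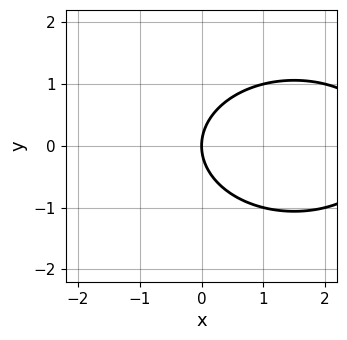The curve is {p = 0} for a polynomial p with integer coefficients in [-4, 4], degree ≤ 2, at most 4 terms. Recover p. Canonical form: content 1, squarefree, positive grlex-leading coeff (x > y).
(a) deg p = 2.
(b) Symmetries: it's symmetric under y → −y, forcing even powers of y.
(c) Against the integer gridlines: it crosses the y-axis at the gridline y = 0; one x-axis crossing is at x = 0.
(d) Solving for integer coefficients yields p as stated.

x^2 + 2*y^2 - 3*x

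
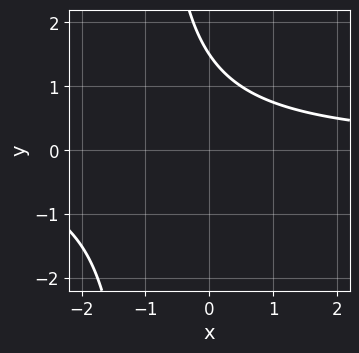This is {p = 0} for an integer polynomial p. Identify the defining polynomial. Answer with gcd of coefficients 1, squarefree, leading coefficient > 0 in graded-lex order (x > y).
2*x*y + 2*y - 3

1. deg p = 2.
2. Checking where it meets the axes: no x-intercept at any integer in the box.
3. Together with the visible shape, these determine p as stated.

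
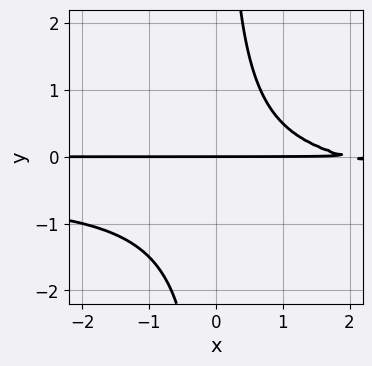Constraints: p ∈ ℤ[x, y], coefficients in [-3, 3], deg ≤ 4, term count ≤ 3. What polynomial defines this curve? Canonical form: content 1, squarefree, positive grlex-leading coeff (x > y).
1. The degree is 3 — no degree-2 curve has this shape.
2. From the axis intercepts and sections: the visible x-axis segment lies entirely on the curve; it meets the y-axis at y = 0 (among the integer gridlines).
3. These observations pin down the coefficients.

2*x*y^2 + x*y - 2*y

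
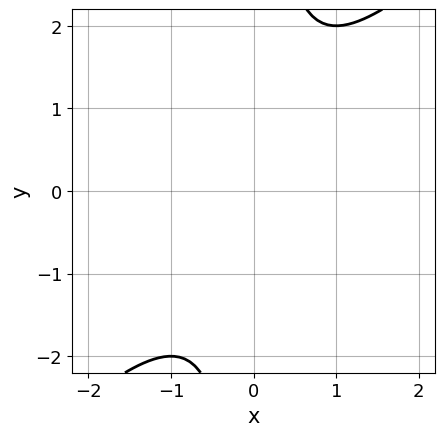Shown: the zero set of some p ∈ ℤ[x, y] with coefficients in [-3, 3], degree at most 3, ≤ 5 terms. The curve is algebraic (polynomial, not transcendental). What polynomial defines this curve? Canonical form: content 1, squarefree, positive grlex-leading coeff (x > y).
The degree is 2 — a generic line meets the curve in up to 2 points.
From the axis intercepts and sections: the curve avoids every integer y-axis point in the box; it misses every integer gridline on the x-axis.
The integer polynomial consistent with all of this is the stated p.

x^2 - x*y + 1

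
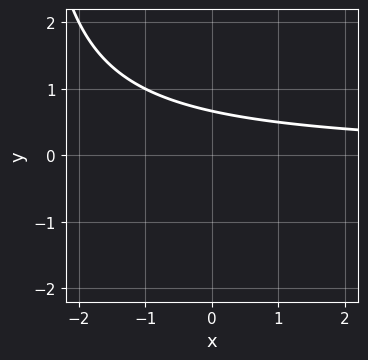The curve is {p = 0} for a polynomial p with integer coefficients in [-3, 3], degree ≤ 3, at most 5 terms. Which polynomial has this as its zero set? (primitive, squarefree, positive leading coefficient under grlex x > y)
x*y + 3*y - 2

1. The degree is 2 — no degree-1 curve has this shape.
2. Against the integer gridlines: the curve avoids every integer x-axis point in the box.
3. Fitting integer coefficients to these (and the overall shape) gives p.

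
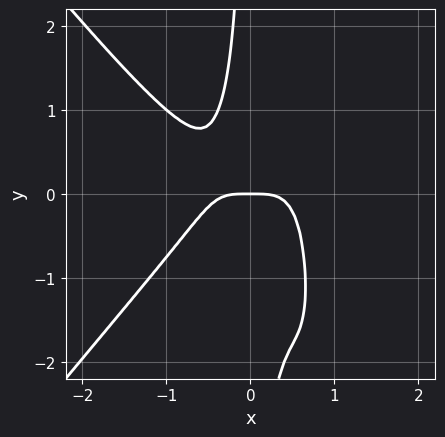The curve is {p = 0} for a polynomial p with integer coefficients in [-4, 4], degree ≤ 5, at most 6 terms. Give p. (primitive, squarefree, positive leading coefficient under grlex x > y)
3*x^4 - 2*x^2*y^2 + 2*x*y^2 + y

(a) The degree is 4 — the shape is more complex than any degree-3 curve.
(b) From the visible intercepts: it crosses the y-axis at the gridline y = 0; one x-axis crossing is at x = 0.
(c) Matching integer coefficients to the picture gives p.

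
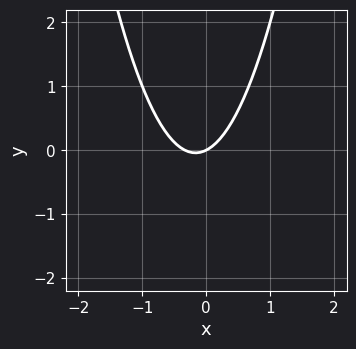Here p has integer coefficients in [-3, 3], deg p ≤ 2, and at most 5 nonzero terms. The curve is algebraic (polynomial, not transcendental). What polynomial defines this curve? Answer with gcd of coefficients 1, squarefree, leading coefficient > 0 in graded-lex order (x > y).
3*x^2 + x - 2*y

(a) The degree is 2 — no degree-1 curve has this shape.
(b) Reading off the gridlines: one x-axis crossing is at x = 0; it crosses the y-axis at the gridline y = 0.
(c) These observations pin down the coefficients.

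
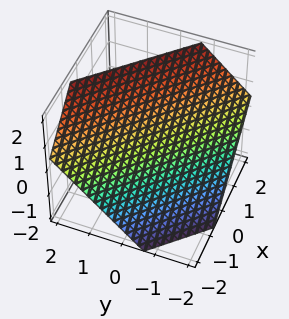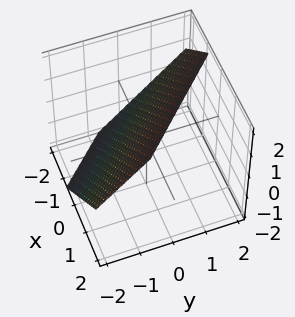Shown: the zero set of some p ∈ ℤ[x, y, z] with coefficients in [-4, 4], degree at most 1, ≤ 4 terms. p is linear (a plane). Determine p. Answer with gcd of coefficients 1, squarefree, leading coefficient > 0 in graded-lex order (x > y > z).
3*x + 3*y - 3*z + 2

1. Degree: the surface is flat (a plane), so deg p = 1.
2. Putting this together gives p.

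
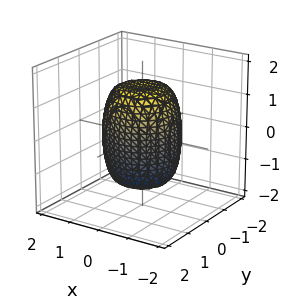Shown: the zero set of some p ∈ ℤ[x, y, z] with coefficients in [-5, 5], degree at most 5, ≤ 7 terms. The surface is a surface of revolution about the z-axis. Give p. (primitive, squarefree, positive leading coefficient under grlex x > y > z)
2*x^4 + 4*x^2*y^2 + 2*y^4 - x^2 - y^2 + z^2 - 2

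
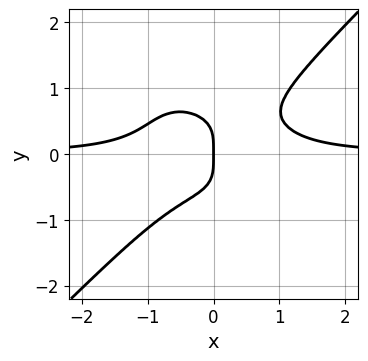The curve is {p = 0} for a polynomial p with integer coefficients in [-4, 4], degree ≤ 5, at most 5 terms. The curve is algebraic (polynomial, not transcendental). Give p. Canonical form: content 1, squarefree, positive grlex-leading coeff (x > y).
2*x^3*y - 2*y^4 - x

(a) Degree: a generic line meets the curve in up to 4 points, so deg p = 4.
(b) Reading off the gridlines: it meets the y-axis at y = 0 (among the integer gridlines); it meets the x-axis at x = 0 (among the integer gridlines).
(c) Matching integer coefficients to the picture gives p.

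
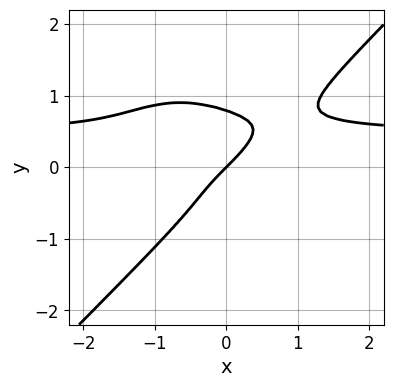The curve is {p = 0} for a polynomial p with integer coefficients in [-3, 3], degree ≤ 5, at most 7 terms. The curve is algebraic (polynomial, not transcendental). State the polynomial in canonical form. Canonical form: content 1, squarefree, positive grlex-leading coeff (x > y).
2*x^3*y - 2*y^4 - x^3 - x + y

1. Degree: a generic line meets the curve in up to 4 points, so deg p = 4.
2. From the axis intercepts and sections: one x-axis crossing is at x = 0; it meets the y-axis at y = 0 (among the integer gridlines).
3. The integer polynomial consistent with all of this is the stated p.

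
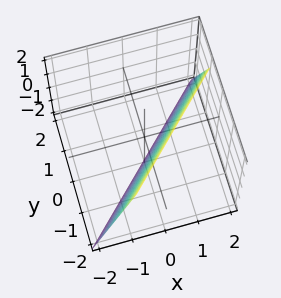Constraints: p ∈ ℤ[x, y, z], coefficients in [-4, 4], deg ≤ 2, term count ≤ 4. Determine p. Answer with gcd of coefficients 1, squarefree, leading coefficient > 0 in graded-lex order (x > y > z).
1. deg p = 1. The surface is flat (a plane).
2. Against the integer gridlines: it meets the z-axis at z = -2 (among the integer gridlines).
3. Fitting integer coefficients to these (and the overall shape) gives p.

3*x - 3*y - z - 2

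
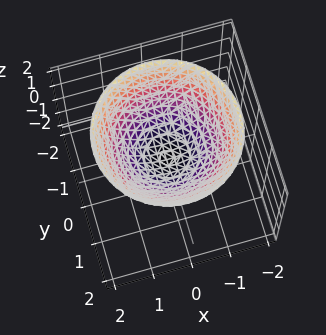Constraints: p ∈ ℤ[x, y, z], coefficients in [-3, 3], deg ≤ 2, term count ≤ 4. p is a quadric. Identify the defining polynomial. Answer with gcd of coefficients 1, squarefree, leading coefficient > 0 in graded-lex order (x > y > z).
2*x^2 + 2*y^2 - 3*z

(a) The degree is 2 — a paraboloid; a quadric.
(b) Symmetries: the surface is invariant under rotation about z: p = q(x² + y², z).
(c) Against the integer gridlines: a circular section at z = 1 has radius between 1 and 2; it crosses the y-axis at the gridline y = 0; one z-axis crossing is at z = 0; one x-axis crossing is at x = 0.
(d) These observations pin down the coefficients.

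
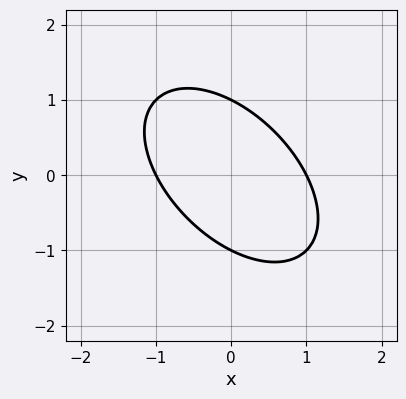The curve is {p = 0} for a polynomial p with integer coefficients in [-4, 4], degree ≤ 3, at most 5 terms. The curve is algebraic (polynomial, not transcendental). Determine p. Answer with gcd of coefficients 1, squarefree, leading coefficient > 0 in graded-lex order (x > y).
x^2 + x*y + y^2 - 1

(a) The degree is 2 — the shape is more complex than any degree-1 curve.
(b) Reading off the gridlines: among the integer gridlines, it crosses the x-axis at x ∈ {-1, 1}; the y-axis gridline crossings are at y ∈ {-1, 1}.
(c) Putting this together gives p.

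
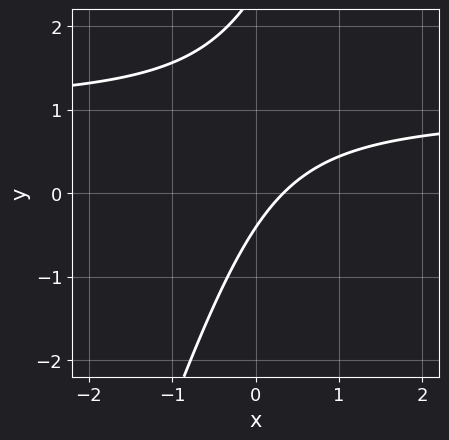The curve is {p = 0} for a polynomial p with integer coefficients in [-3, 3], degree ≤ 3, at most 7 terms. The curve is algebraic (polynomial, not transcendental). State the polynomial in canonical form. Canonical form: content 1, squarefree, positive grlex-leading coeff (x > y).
3*x*y - y^2 - 3*x + 2*y + 1

The degree is 2 — a generic line meets the curve in up to 2 points.
The integer polynomial consistent with all of this is the stated p.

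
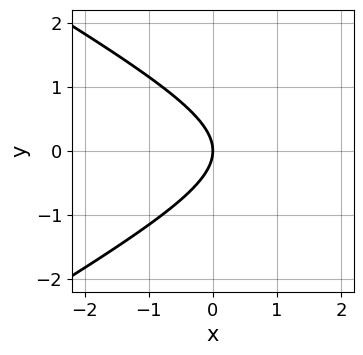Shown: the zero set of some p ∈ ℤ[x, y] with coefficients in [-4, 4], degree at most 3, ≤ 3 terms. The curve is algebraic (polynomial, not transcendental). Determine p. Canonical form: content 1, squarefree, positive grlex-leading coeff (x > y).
(a) deg p = 2. No degree-1 curve has this shape.
(b) Symmetries: it's symmetric under y → −y, forcing even powers of y.
(c) Reading off the gridlines: it crosses the x-axis at the gridline x = 0; it crosses the y-axis at the gridline y = 0.
(d) The integer polynomial consistent with all of this is the stated p.

x^2 - 3*y^2 - 3*x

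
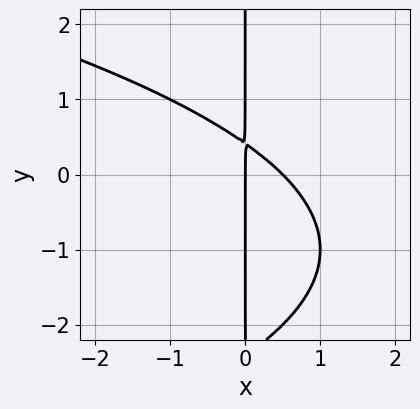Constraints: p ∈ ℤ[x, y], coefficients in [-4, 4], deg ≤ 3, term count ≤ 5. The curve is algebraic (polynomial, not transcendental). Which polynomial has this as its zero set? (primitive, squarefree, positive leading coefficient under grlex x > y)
deg p = 3. No degree-2 curve has this shape.
Reading off the gridlines: it meets the x-axis at x = 0 (among the integer gridlines); every point of the y-axis in the box is on the curve.
Assembling these constraints gives the stated polynomial.

x*y^2 + 2*x^2 + 2*x*y - x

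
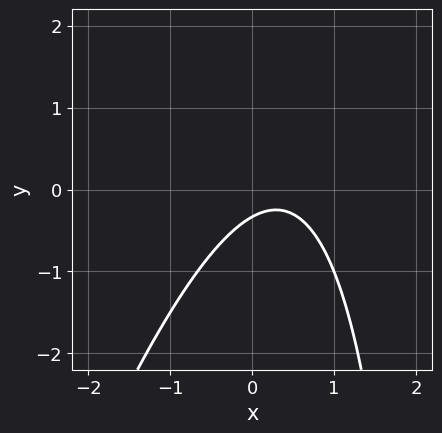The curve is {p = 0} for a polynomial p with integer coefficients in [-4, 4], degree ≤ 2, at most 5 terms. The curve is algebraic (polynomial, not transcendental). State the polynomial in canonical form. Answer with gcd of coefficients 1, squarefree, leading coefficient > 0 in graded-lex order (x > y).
First, deg p = 2. No degree-1 curve has this shape.
Next, from the visible intercepts: the curve avoids every integer x-axis point in the box.
Finally, matching integer coefficients to the picture gives p.

3*x^2 - x*y - 2*x + 3*y + 1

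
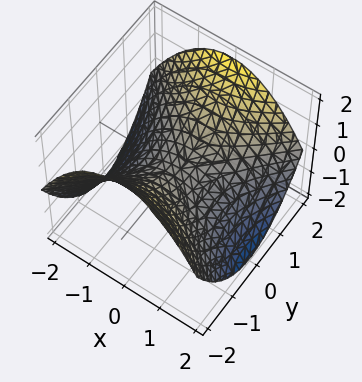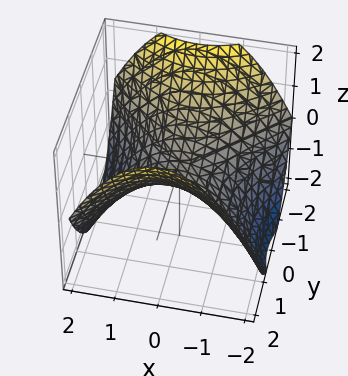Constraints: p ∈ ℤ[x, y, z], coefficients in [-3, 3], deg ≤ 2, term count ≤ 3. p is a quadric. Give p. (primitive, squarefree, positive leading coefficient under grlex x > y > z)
Degree: a hyperbolic paraboloid; a quadric, so deg p = 2.
Symmetries: mirror symmetry y ↦ −y ⇒ only even powers of y; it's symmetric under x → −x, forcing even powers of x.
Against the integer gridlines: it crosses the x-axis at the gridline x = 0; it meets the y-axis at y = 0 (among the integer gridlines); it meets the z-axis at z = 0 (among the integer gridlines).
Assembling these constraints gives the stated polynomial.

x^2 - y^2 + 2*z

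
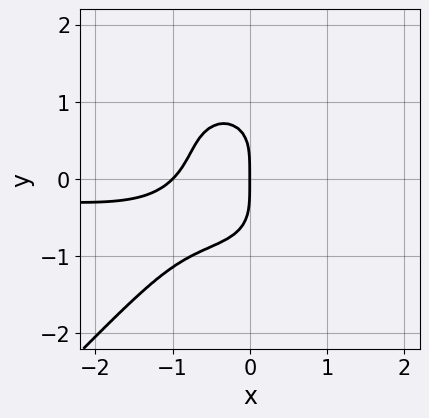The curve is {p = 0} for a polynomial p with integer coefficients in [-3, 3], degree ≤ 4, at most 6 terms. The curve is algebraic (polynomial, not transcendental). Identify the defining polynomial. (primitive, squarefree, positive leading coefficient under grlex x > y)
2*x^3*y - 2*y^4 - x^2*y - 3*x^2 - 3*x

1. The degree is 4 — no degree-3 curve has this shape.
2. From the axis intercepts and sections: it meets the y-axis at y = 0 (among the integer gridlines); the x-axis gridline crossings are at x ∈ {-1, 0}.
3. The integer polynomial consistent with all of this is the stated p.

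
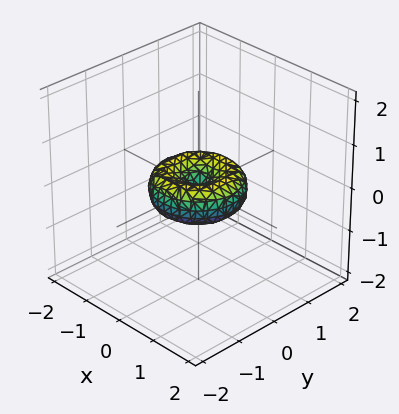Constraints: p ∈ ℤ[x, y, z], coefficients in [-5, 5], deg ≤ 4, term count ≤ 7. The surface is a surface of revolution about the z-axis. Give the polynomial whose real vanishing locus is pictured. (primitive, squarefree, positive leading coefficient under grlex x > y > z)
2*x^4 + 4*x^2*y^2 + 2*y^4 - 2*x^2 - 2*y^2 + 3*z^2

Degree: a generic line meets the surface in up to 4 points, so deg p = 4.
Symmetries: rotational symmetry about the z-axis ⇒ p depends on x, y only through x² + y².
Against the integer gridlines: a circular section at z = 0 has radius exactly 1; the x-axis gridline crossings are at x ∈ {-1, 0, 1}.
Putting this together gives p.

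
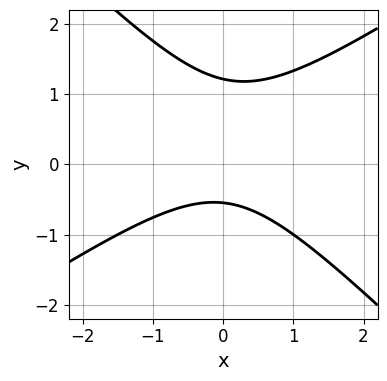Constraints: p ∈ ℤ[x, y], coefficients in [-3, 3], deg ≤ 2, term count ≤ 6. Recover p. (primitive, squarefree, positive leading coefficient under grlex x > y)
(a) The degree is 2 — a generic line meets the curve in up to 2 points.
(b) Checking where it meets the axes: it misses every integer gridline on the x-axis.
(c) Assembling these constraints gives the stated polynomial.

2*x^2 - x*y - 3*y^2 + 2*y + 2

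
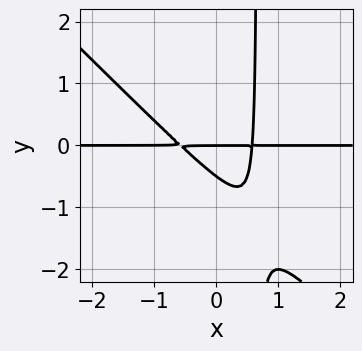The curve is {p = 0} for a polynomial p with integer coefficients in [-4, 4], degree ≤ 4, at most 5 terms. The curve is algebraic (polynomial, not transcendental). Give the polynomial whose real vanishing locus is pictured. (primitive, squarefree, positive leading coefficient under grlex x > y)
3*x^2*y + 3*x*y^2 - 2*y^2 - y

(a) deg p = 3. A generic line meets the curve in up to 3 points.
(b) From the axis intercepts and sections: the visible x-axis segment lies entirely on the curve; it crosses the y-axis at the gridline y = 0.
(c) Together with the visible shape, these determine p as stated.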